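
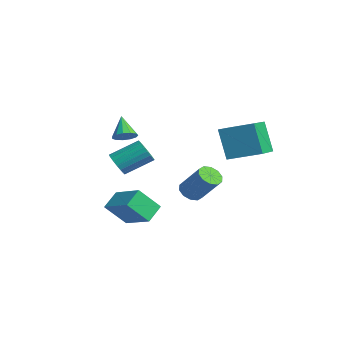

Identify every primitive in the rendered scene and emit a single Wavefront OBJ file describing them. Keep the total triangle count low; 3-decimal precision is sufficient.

v -1.558 -1.536 3.17
v -1.047 -1.842 3.61
v -2.522 -1.364 4.41
v -0.973 -1.432 3.611
v -1.083 -1.055 3.473
v -1.345 -0.83 3.238
v -1.674 -0.83 2.982
v -1.966 -1.053 2.786
v -2.129 -1.43 2.711
v -2.11 -1.84 2.783
v -1.916 -2.154 2.977
v -1.608 -2.272 3.233
v -1.284 -2.155 3.469
v 2.956 3.254 2.419
v 2.188 3.088 4.388
v 4.171 4.779 3.022
v 3.402 4.612 4.991
v 4.398 1.928 2.869
v 3.629 1.761 4.838
v 5.612 3.452 3.472
v 4.844 3.286 5.441
v 0.898 -1.772 -1.439
v 0.741 -2.974 -0.108
v 2.788 -1.198 -0.699
v 2.632 -2.4 0.632
v 1.468 -2.68 -2.192
v 1.312 -3.882 -0.861
v 3.359 -2.106 -1.452
v 3.202 -3.308 -0.121
v 3.354 -3.907 2.963
v 3.892 -4.293 3.393
v 4.245 -2.759 4.328
v 3.706 -2.373 3.897
v 4.073 -4.181 3.142
v 4.425 -2.648 4.077
v 4.129 -4.022 2.86
v 4.481 -2.489 3.795
v 4.051 -3.843 2.596
v 4.403 -2.31 3.531
v 3.852 -3.675 2.395
v 4.205 -2.142 3.33
v 3.568 -3.547 2.292
v 3.92 -2.014 3.227
v 3.246 -3.481 2.306
v 3.598 -1.948 3.24
v 2.943 -3.489 2.433
v 3.295 -1.956 3.367
v 2.711 -3.569 2.651
v 3.064 -2.036 3.586
v 2.59 -3.707 2.923
v 2.943 -2.174 3.858
v 2.602 -3.88 3.203
v 2.954 -2.347 4.137
v 2.743 -4.057 3.44
v 3.095 -2.524 4.375
v 2.99 -4.209 3.595
v 3.342 -2.675 4.53
v 3.3 -4.308 3.641
v 3.652 -2.774 4.576
v 3.619 -4.337 3.57
v 3.971 -2.804 4.504
v -0.092 1.815 -1.007
v 0.53 1.514 -1.391
v 1.794 2.145 0.164
v 1.172 2.445 0.547
v 0.474 1.978 -1.534
v 1.738 2.608 0.021
v 0.202 2.379 -1.475
v 1.466 3.01 0.079
v -0.182 2.565 -1.238
v 1.081 3.195 0.316
v -0.532 2.464 -0.913
v 0.732 3.094 0.642
v -0.714 2.115 -0.624
v 0.55 2.746 0.931
v -0.658 1.652 -0.481
v 0.606 2.282 1.074
v -0.386 1.25 -0.539
v 0.878 1.881 1.015
v -0.001 1.065 -0.776
v 1.262 1.695 0.778
v 0.348 1.166 -1.102
v 1.612 1.796 0.453
f 2 1 4
f 2 4 3
f 4 1 5
f 4 5 3
f 5 1 6
f 5 6 3
f 6 1 7
f 6 7 3
f 7 1 8
f 7 8 3
f 8 1 9
f 8 9 3
f 9 1 10
f 9 10 3
f 10 1 11
f 10 11 3
f 11 1 12
f 11 12 3
f 12 1 13
f 12 13 3
f 13 1 2
f 13 2 3
f 15 17 14
f 18 15 14
f 14 17 16
f 16 18 14
f 15 21 17
f 19 15 18
f 19 21 15
f 17 21 16
f 20 18 16
f 16 21 20
f 20 19 18
f 21 19 20
f 23 25 22
f 26 23 22
f 22 25 24
f 24 26 22
f 23 29 25
f 27 23 26
f 27 29 23
f 25 29 24
f 28 26 24
f 24 29 28
f 28 27 26
f 29 27 28
f 31 30 34
f 31 34 32
f 32 34 35
f 32 35 33
f 34 30 36
f 34 36 35
f 35 36 37
f 35 37 33
f 36 30 38
f 36 38 37
f 37 38 39
f 37 39 33
f 38 30 40
f 38 40 39
f 39 40 41
f 39 41 33
f 40 30 42
f 40 42 41
f 41 42 43
f 41 43 33
f 42 30 44
f 42 44 43
f 43 44 45
f 43 45 33
f 44 30 46
f 44 46 45
f 45 46 47
f 45 47 33
f 46 30 48
f 46 48 47
f 47 48 49
f 47 49 33
f 48 30 50
f 48 50 49
f 49 50 51
f 49 51 33
f 50 30 52
f 50 52 51
f 51 52 53
f 51 53 33
f 52 30 54
f 52 54 53
f 53 54 55
f 53 55 33
f 54 30 56
f 54 56 55
f 55 56 57
f 55 57 33
f 56 30 58
f 56 58 57
f 57 58 59
f 57 59 33
f 58 30 60
f 58 60 59
f 59 60 61
f 59 61 33
f 60 30 31
f 60 31 61
f 61 31 32
f 61 32 33
f 63 62 66
f 63 66 64
f 64 66 67
f 64 67 65
f 66 62 68
f 66 68 67
f 67 68 69
f 67 69 65
f 68 62 70
f 68 70 69
f 69 70 71
f 69 71 65
f 70 62 72
f 70 72 71
f 71 72 73
f 71 73 65
f 72 62 74
f 72 74 73
f 73 74 75
f 73 75 65
f 74 62 76
f 74 76 75
f 75 76 77
f 75 77 65
f 76 62 78
f 76 78 77
f 77 78 79
f 77 79 65
f 78 62 80
f 78 80 79
f 79 80 81
f 79 81 65
f 80 62 82
f 80 82 81
f 81 82 83
f 81 83 65
f 82 62 63
f 82 63 83
f 83 63 64
f 83 64 65



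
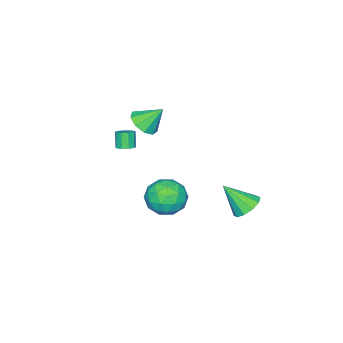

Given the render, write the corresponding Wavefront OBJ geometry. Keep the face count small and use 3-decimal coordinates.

v 0.046 -3.533 0.66
v 0.529 -3.77 0.775
v 0.157 -4.083 1.694
v -0.326 -3.847 1.58
v 0.528 -3.414 0.896
v 0.156 -3.727 1.815
v 0.302 -3.114 0.907
v -0.07 -3.427 1.826
v -0.044 -3.01 0.802
v -0.416 -3.323 1.722
v -0.348 -3.151 0.631
v -0.72 -3.464 1.551
v -0.468 -3.471 0.474
v -0.84 -3.784 1.393
v -0.347 -3.82 0.404
v -0.719 -4.133 1.323
v -0.042 -4.035 0.454
v -0.414 -4.349 1.373
v 0.303 -4.016 0.6
v -0.068 -4.329 1.52
v -0.94 3.738 -1.363
v -0.367 3.302 -1.936
v -0.44 2.522 0.063
v -0.077 3.72 -1.681
v -0.117 4.145 -1.305
v -0.471 4.414 -0.951
v -1.005 4.425 -0.755
v -1.513 4.174 -0.79
v -1.803 3.756 -1.045
v -1.764 3.331 -1.421
v -1.409 3.062 -1.775
v -0.876 3.051 -1.972
v -0.597 -2.778 2.623
v 0.019 -3.19 3.217
v -1.123 -1.902 3.777
v 0.29 -2.666 2.943
v 0.146 -2.195 2.52
v -0.346 -1.996 2.145
v -0.956 -2.163 1.994
v -1.398 -2.618 2.137
v -1.465 -3.147 2.508
v -1.126 -3.503 2.933
v -0.54 -3.52 3.213
v 1.911 0.728 -0.145
v 2.412 0.274 -1.173
v 0.148 -0.034 -0.667
v 0.649 -0.488 -1.695
v 0.958 -0.958 -0.601
v 2.047 -0.487 -0.278
v 0.513 0.727 -1.562
v 1.602 1.198 -1.239
v 1.548 0.274 -2.048
v 1.823 -0.768 -1.455
v 0.737 1.008 -0.385
v 1.012 -0.034 0.208
v 2.316 0.568 -0.613
v 0.244 -0.328 -1.227
v 0.425 -0.605 -0.584
v 0.72 -0.871 -1.188
v 2.102 0.121 -0.087
v 2.396 -0.146 -0.691
v 1.541 -0.871 -0.355
v 0.164 0.386 -1.149
v 0.458 0.119 -1.753
v 1.84 1.111 -0.652
v 2.135 0.845 -1.256
v 1.019 1.111 -1.485
v 2.103 0.301 -1.732
v 1.067 -0.147 -2.039
v 0.987 0.567 -1.961
v 1.627 0.844 -1.771
v 2.264 -0.311 -1.383
v 1.228 -0.76 -1.69
v 1.409 -1.036 -1.047
v 2.05 -0.759 -0.857
v 1.757 -0.312 -1.898
v 1.332 1 -0.15
v 0.296 0.551 -0.457
v 0.51 0.999 -0.983
v 1.151 1.276 -0.793
v 1.493 0.387 0.199
v 0.457 -0.061 -0.108
v 0.933 -0.604 -0.069
v 1.573 -0.327 0.121
v 0.803 0.552 0.058
f 2 1 5
f 2 5 3
f 3 5 6
f 3 6 4
f 5 1 7
f 5 7 6
f 6 7 8
f 6 8 4
f 7 1 9
f 7 9 8
f 8 9 10
f 8 10 4
f 9 1 11
f 9 11 10
f 10 11 12
f 10 12 4
f 11 1 13
f 11 13 12
f 12 13 14
f 12 14 4
f 13 1 15
f 13 15 14
f 14 15 16
f 14 16 4
f 15 1 17
f 15 17 16
f 16 17 18
f 16 18 4
f 17 1 19
f 17 19 18
f 18 19 20
f 18 20 4
f 19 1 2
f 19 2 20
f 20 2 3
f 20 3 4
f 22 21 24
f 22 24 23
f 24 21 25
f 24 25 23
f 25 21 26
f 25 26 23
f 26 21 27
f 26 27 23
f 27 21 28
f 27 28 23
f 28 21 29
f 28 29 23
f 29 21 30
f 29 30 23
f 30 21 31
f 30 31 23
f 31 21 32
f 31 32 23
f 32 21 22
f 32 22 23
f 34 33 36
f 34 36 35
f 36 33 37
f 36 37 35
f 37 33 38
f 37 38 35
f 38 33 39
f 38 39 35
f 39 33 40
f 39 40 35
f 40 33 41
f 40 41 35
f 41 33 42
f 41 42 35
f 42 33 43
f 42 43 35
f 43 33 34
f 43 34 35
f 44 81 60
f 81 55 84
f 60 84 49
f 81 84 60
f 44 60 56
f 60 49 61
f 56 61 45
f 60 61 56
f 44 56 65
f 56 45 66
f 65 66 51
f 56 66 65
f 44 65 77
f 65 51 80
f 77 80 54
f 65 80 77
f 44 77 81
f 77 54 85
f 81 85 55
f 77 85 81
f 45 61 72
f 61 49 75
f 72 75 53
f 61 75 72
f 49 84 62
f 84 55 83
f 62 83 48
f 84 83 62
f 55 85 82
f 85 54 78
f 82 78 46
f 85 78 82
f 54 80 79
f 80 51 67
f 79 67 50
f 80 67 79
f 51 66 71
f 66 45 68
f 71 68 52
f 66 68 71
f 47 73 59
f 73 53 74
f 59 74 48
f 73 74 59
f 47 59 57
f 59 48 58
f 57 58 46
f 59 58 57
f 47 57 64
f 57 46 63
f 64 63 50
f 57 63 64
f 47 64 69
f 64 50 70
f 69 70 52
f 64 70 69
f 47 69 73
f 69 52 76
f 73 76 53
f 69 76 73
f 48 74 62
f 74 53 75
f 62 75 49
f 74 75 62
f 46 58 82
f 58 48 83
f 82 83 55
f 58 83 82
f 50 63 79
f 63 46 78
f 79 78 54
f 63 78 79
f 52 70 71
f 70 50 67
f 71 67 51
f 70 67 71
f 53 76 72
f 76 52 68
f 72 68 45
f 76 68 72



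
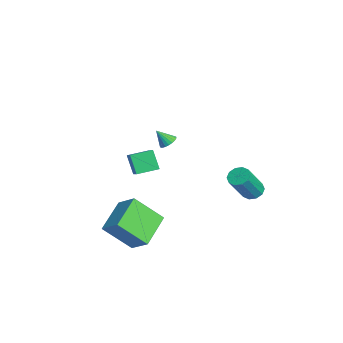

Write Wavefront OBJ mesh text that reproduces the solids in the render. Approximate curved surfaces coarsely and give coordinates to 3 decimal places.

v -3.865 -2.533 -1.816
v -2.404 -2.62 -0.951
v -3.919 -1.263 -1.598
v -2.458 -1.35 -0.733
v -3.182 -2.31 -2.947
v -1.721 -2.397 -2.082
v -3.236 -1.04 -2.729
v -1.775 -1.127 -1.864
v 2.284 -1.487 2.56
v 2.76 -1.367 2.759
v 2.096 -2.073 3.36
v 2.634 -1.209 2.845
v 2.446 -1.099 2.882
v 2.231 -1.056 2.863
v 2.025 -1.087 2.792
v 1.864 -1.188 2.68
v 1.775 -1.34 2.548
v 1.775 -1.518 2.417
v 1.862 -1.69 2.312
v 2.023 -1.827 2.249
v 2.228 -1.906 2.24
v 2.444 -1.912 2.286
v 2.632 -1.844 2.38
v 2.759 -1.715 2.504
v 2.805 -1.546 2.639
v 1.129 3.341 -2.382
v 1.575 3.024 -2.768
v 2.318 2.043 -1.104
v 1.871 2.359 -0.718
v 1.747 3.377 -2.637
v 2.49 2.396 -0.972
v 1.683 3.716 -2.408
v 2.426 2.735 -0.744
v 1.407 3.912 -2.17
v 2.15 2.931 -0.505
v 1.025 3.889 -2.012
v 1.767 2.908 -0.348
v 0.682 3.657 -1.996
v 1.425 2.676 -0.332
v 0.51 3.304 -2.128
v 1.253 2.323 -0.463
v 0.574 2.965 -2.356
v 1.317 1.984 -0.692
v 0.85 2.769 -2.595
v 1.593 1.788 -0.93
v 1.233 2.792 -2.752
v 1.975 1.811 -1.088
v 2.239 -5.005 -3.576
v 0.691 -3.828 -2.683
v 2.526 -3.483 -5.082
v 0.978 -2.306 -4.188
v 3.222 -4.354 -2.732
v 1.674 -3.177 -1.838
v 3.509 -2.832 -4.237
v 1.961 -1.655 -3.344
f 2 4 1
f 5 2 1
f 1 4 3
f 3 5 1
f 2 8 4
f 6 2 5
f 6 8 2
f 4 8 3
f 7 5 3
f 3 8 7
f 7 6 5
f 8 6 7
f 10 9 12
f 10 12 11
f 12 9 13
f 12 13 11
f 13 9 14
f 13 14 11
f 14 9 15
f 14 15 11
f 15 9 16
f 15 16 11
f 16 9 17
f 16 17 11
f 17 9 18
f 17 18 11
f 18 9 19
f 18 19 11
f 19 9 20
f 19 20 11
f 20 9 21
f 20 21 11
f 21 9 22
f 21 22 11
f 22 9 23
f 22 23 11
f 23 9 24
f 23 24 11
f 24 9 25
f 24 25 11
f 25 9 10
f 25 10 11
f 27 26 30
f 27 30 28
f 28 30 31
f 28 31 29
f 30 26 32
f 30 32 31
f 31 32 33
f 31 33 29
f 32 26 34
f 32 34 33
f 33 34 35
f 33 35 29
f 34 26 36
f 34 36 35
f 35 36 37
f 35 37 29
f 36 26 38
f 36 38 37
f 37 38 39
f 37 39 29
f 38 26 40
f 38 40 39
f 39 40 41
f 39 41 29
f 40 26 42
f 40 42 41
f 41 42 43
f 41 43 29
f 42 26 44
f 42 44 43
f 43 44 45
f 43 45 29
f 44 26 46
f 44 46 45
f 45 46 47
f 45 47 29
f 46 26 27
f 46 27 47
f 47 27 28
f 47 28 29
f 49 51 48
f 52 49 48
f 48 51 50
f 50 52 48
f 49 55 51
f 53 49 52
f 53 55 49
f 51 55 50
f 54 52 50
f 50 55 54
f 54 53 52
f 55 53 54



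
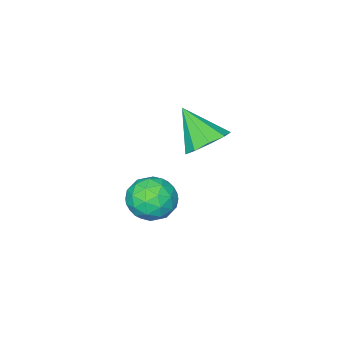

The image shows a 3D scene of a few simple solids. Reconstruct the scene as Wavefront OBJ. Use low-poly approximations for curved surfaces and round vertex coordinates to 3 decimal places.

v -0.196 3.488 1.752
v 0.789 3.819 1.961
v -0.044 2.112 3.208
v 0.312 4.19 2.362
v -0.403 4.233 2.477
v -1.021 3.927 2.253
v -1.253 3.416 1.794
v -0.991 2.939 1.316
v -0.357 2.719 1.041
v 0.352 2.859 1.099
v 0.805 3.293 1.462
v 1.207 2.24 -2.837
v 1.935 1.441 -2.368
v -0.255 1.039 -2.612
v 0.473 0.24 -2.143
v 0.226 1.229 -1.554
v 1.13 1.971 -1.693
v 0.55 0.509 -3.287
v 1.454 1.251 -3.426
v 1.529 0.371 -2.647
v 1.328 0.816 -1.575
v 0.352 1.664 -3.405
v 0.151 2.109 -2.333
v 1.7 1.946 -2.622
v -0.02 0.534 -2.358
v -0.165 1.116 -2.011
v 0.263 0.646 -1.736
v 1.226 2.257 -2.225
v 1.654 1.788 -1.95
v 0.649 1.664 -1.471
v 0.026 0.692 -3.03
v 0.454 0.223 -2.755
v 1.417 1.834 -3.244
v 1.845 1.364 -2.969
v 1.031 0.816 -3.509
v 1.889 0.847 -2.511
v 1.029 0.142 -2.378
v 1.075 0.299 -3.051
v 1.606 0.736 -3.133
v 1.771 1.109 -1.881
v 0.911 0.403 -1.749
v 0.766 0.985 -1.402
v 1.297 1.421 -1.484
v 1.532 0.48 -2.045
v 0.769 2.077 -3.231
v -0.091 1.371 -3.099
v 0.383 1.059 -3.496
v 0.914 1.495 -3.578
v 0.651 2.338 -2.602
v -0.209 1.633 -2.469
v 0.074 1.744 -1.847
v 0.605 2.181 -1.929
v 0.148 2 -2.935
f 2 1 4
f 2 4 3
f 4 1 5
f 4 5 3
f 5 1 6
f 5 6 3
f 6 1 7
f 6 7 3
f 7 1 8
f 7 8 3
f 8 1 9
f 8 9 3
f 9 1 10
f 9 10 3
f 10 1 11
f 10 11 3
f 11 1 2
f 11 2 3
f 12 49 28
f 49 23 52
f 28 52 17
f 49 52 28
f 12 28 24
f 28 17 29
f 24 29 13
f 28 29 24
f 12 24 33
f 24 13 34
f 33 34 19
f 24 34 33
f 12 33 45
f 33 19 48
f 45 48 22
f 33 48 45
f 12 45 49
f 45 22 53
f 49 53 23
f 45 53 49
f 13 29 40
f 29 17 43
f 40 43 21
f 29 43 40
f 17 52 30
f 52 23 51
f 30 51 16
f 52 51 30
f 23 53 50
f 53 22 46
f 50 46 14
f 53 46 50
f 22 48 47
f 48 19 35
f 47 35 18
f 48 35 47
f 19 34 39
f 34 13 36
f 39 36 20
f 34 36 39
f 15 41 27
f 41 21 42
f 27 42 16
f 41 42 27
f 15 27 25
f 27 16 26
f 25 26 14
f 27 26 25
f 15 25 32
f 25 14 31
f 32 31 18
f 25 31 32
f 15 32 37
f 32 18 38
f 37 38 20
f 32 38 37
f 15 37 41
f 37 20 44
f 41 44 21
f 37 44 41
f 16 42 30
f 42 21 43
f 30 43 17
f 42 43 30
f 14 26 50
f 26 16 51
f 50 51 23
f 26 51 50
f 18 31 47
f 31 14 46
f 47 46 22
f 31 46 47
f 20 38 39
f 38 18 35
f 39 35 19
f 38 35 39
f 21 44 40
f 44 20 36
f 40 36 13
f 44 36 40



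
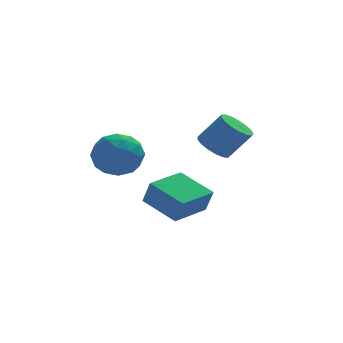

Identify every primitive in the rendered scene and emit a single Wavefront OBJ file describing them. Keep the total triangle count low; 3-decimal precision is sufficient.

v -1.525 3.625 1.589
v -0.635 3.166 2.303
v -2.845 2.414 2.457
v -1.955 1.955 3.171
v -2.337 3.113 3.333
v -1.521 3.861 2.796
v -1.959 1.719 1.964
v -1.143 2.467 1.427
v -0.902 1.988 2.534
v -1.137 2.849 3.381
v -2.343 2.731 1.379
v -2.578 3.592 2.226
v -0.964 3.502 1.87
v -2.516 2.078 2.89
v -2.741 2.759 2.985
v -2.217 2.489 3.405
v -1.485 3.911 2.16
v -0.962 3.641 2.579
v -1.963 3.61 3.185
v -2.518 1.939 2.181
v -1.995 1.669 2.6
v -1.263 3.091 1.355
v -0.739 2.821 1.775
v -1.517 1.97 1.575
v -0.598 2.539 2.425
v -1.374 1.828 2.936
v -1.376 1.689 2.226
v -0.897 2.129 1.911
v -0.736 3.046 2.923
v -1.511 2.334 3.433
v -1.736 3.015 3.528
v -1.257 3.455 3.213
v -0.893 2.353 3.059
v -1.969 3.246 1.327
v -2.744 2.534 1.837
v -2.223 2.125 1.547
v -1.744 2.565 1.232
v -2.106 3.752 1.824
v -2.882 3.041 2.335
v -2.583 3.451 2.849
v -2.104 3.891 2.534
v -2.587 3.227 1.701
v -0.83 1.832 -0.022
v -0.564 1.492 1.129
v 0.711 3.091 -0.008
v 0.977 2.751 1.144
v 0.323 0.429 -0.704
v 0.589 0.089 0.448
v 1.864 1.688 -0.689
v 2.13 1.348 0.462
v 2.549 3.518 2.259
v 3.089 4.152 1.945
v 4.09 3.956 3.267
v 3.551 3.322 3.581
v 2.811 4.366 2.187
v 3.812 4.169 3.509
v 2.473 4.385 2.446
v 3.474 4.189 3.768
v 2.153 4.206 2.662
v 3.154 4.009 3.984
v 1.923 3.869 2.785
v 2.924 3.672 4.107
v 1.837 3.452 2.788
v 2.838 3.255 4.111
v 1.914 3.05 2.67
v 2.916 2.853 3.992
v 2.137 2.755 2.458
v 3.138 2.559 3.78
v 2.454 2.635 2.2
v 3.455 2.439 3.522
v 2.793 2.718 1.956
v 3.794 2.521 3.278
v 3.076 2.984 1.781
v 4.077 2.787 3.103
v 3.239 3.372 1.715
v 4.24 3.176 3.037
v 3.243 3.794 1.774
v 4.244 3.597 3.096
f 1 38 17
f 38 12 41
f 17 41 6
f 38 41 17
f 1 17 13
f 17 6 18
f 13 18 2
f 17 18 13
f 1 13 22
f 13 2 23
f 22 23 8
f 13 23 22
f 1 22 34
f 22 8 37
f 34 37 11
f 22 37 34
f 1 34 38
f 34 11 42
f 38 42 12
f 34 42 38
f 2 18 29
f 18 6 32
f 29 32 10
f 18 32 29
f 6 41 19
f 41 12 40
f 19 40 5
f 41 40 19
f 12 42 39
f 42 11 35
f 39 35 3
f 42 35 39
f 11 37 36
f 37 8 24
f 36 24 7
f 37 24 36
f 8 23 28
f 23 2 25
f 28 25 9
f 23 25 28
f 4 30 16
f 30 10 31
f 16 31 5
f 30 31 16
f 4 16 14
f 16 5 15
f 14 15 3
f 16 15 14
f 4 14 21
f 14 3 20
f 21 20 7
f 14 20 21
f 4 21 26
f 21 7 27
f 26 27 9
f 21 27 26
f 4 26 30
f 26 9 33
f 30 33 10
f 26 33 30
f 5 31 19
f 31 10 32
f 19 32 6
f 31 32 19
f 3 15 39
f 15 5 40
f 39 40 12
f 15 40 39
f 7 20 36
f 20 3 35
f 36 35 11
f 20 35 36
f 9 27 28
f 27 7 24
f 28 24 8
f 27 24 28
f 10 33 29
f 33 9 25
f 29 25 2
f 33 25 29
f 44 46 43
f 47 44 43
f 43 46 45
f 45 47 43
f 44 50 46
f 48 44 47
f 48 50 44
f 46 50 45
f 49 47 45
f 45 50 49
f 49 48 47
f 50 48 49
f 52 51 55
f 52 55 53
f 53 55 56
f 53 56 54
f 55 51 57
f 55 57 56
f 56 57 58
f 56 58 54
f 57 51 59
f 57 59 58
f 58 59 60
f 58 60 54
f 59 51 61
f 59 61 60
f 60 61 62
f 60 62 54
f 61 51 63
f 61 63 62
f 62 63 64
f 62 64 54
f 63 51 65
f 63 65 64
f 64 65 66
f 64 66 54
f 65 51 67
f 65 67 66
f 66 67 68
f 66 68 54
f 67 51 69
f 67 69 68
f 68 69 70
f 68 70 54
f 69 51 71
f 69 71 70
f 70 71 72
f 70 72 54
f 71 51 73
f 71 73 72
f 72 73 74
f 72 74 54
f 73 51 75
f 73 75 74
f 74 75 76
f 74 76 54
f 75 51 77
f 75 77 76
f 76 77 78
f 76 78 54
f 77 51 52
f 77 52 78
f 78 52 53
f 78 53 54



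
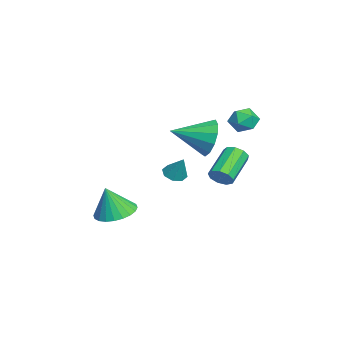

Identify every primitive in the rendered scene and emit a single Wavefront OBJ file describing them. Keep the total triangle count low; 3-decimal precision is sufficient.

v 1.295 2.553 -1.092
v 1.678 2.86 -0.747
v 0.349 3.553 0.116
v -0.035 3.247 -0.228
v 1.579 3.082 -1.078
v 0.25 3.775 -0.214
v 1.347 3.056 -1.415
v 0.017 3.749 -0.552
v 1.09 2.795 -1.601
v -0.239 3.489 -0.738
v 0.929 2.422 -1.549
v -0.4 3.115 -0.685
v 0.939 2.109 -1.283
v -0.39 2.802 -0.419
v 1.116 2.005 -0.927
v -0.214 2.698 -0.064
v 1.376 2.157 -0.649
v 0.047 2.85 0.215
v 1.598 2.495 -0.577
v 0.269 3.188 0.286
v -2.733 3.886 0.965
v -2.24 3.971 0.383
v -1.86 3.289 1.617
v -1.367 3.374 1.035
v -1.59 3.986 1.442
v -2.13 4.355 1.039
v -1.97 2.905 0.961
v -2.51 3.274 0.558
v -1.769 3.365 0.38
v -1.534 4.033 0.678
v -2.566 3.227 1.322
v -2.331 3.895 1.62
v -1.969 -2.071 -4.661
v -1.216 -1.379 -4.541
v -1.811 -2.509 -3.119
v -1.539 -1.16 -4.446
v -1.928 -1.08 -4.383
v -2.323 -1.151 -4.363
v -2.664 -1.362 -4.388
v -2.9 -1.68 -4.454
v -2.993 -2.059 -4.552
v -2.931 -2.439 -4.666
v -2.723 -2.763 -4.78
v -2.399 -2.982 -4.875
v -2.01 -3.062 -4.938
v -1.615 -2.992 -4.958
v -1.274 -2.781 -4.934
v -1.039 -2.462 -4.867
v -0.945 -2.083 -4.769
v -1.007 -1.703 -4.655
v -4.16 0.588 -3.209
v -3.777 0.101 -3.212
v -3.64 0.992 -2.111
v -3.595 0.477 -3.437
v -3.744 0.918 -3.528
v -4.138 1.166 -3.432
v -4.544 1.075 -3.205
v -4.726 0.699 -2.981
v -4.577 0.258 -2.889
v -4.183 0.01 -2.985
v -2.36 2.127 -0.221
v -1.815 1.93 -1.145
v -2.04 0.373 0.341
v -1.401 2.135 -0.741
v -1.291 2.338 -0.171
v -1.52 2.474 0.382
v -2.016 2.499 0.744
v -2.621 2.407 0.799
v -3.143 2.226 0.53
v -3.416 2.014 0.023
v -3.354 1.837 -0.562
v -2.976 1.753 -1.039
v -2.402 1.787 -1.256
f 2 1 5
f 2 5 3
f 3 5 6
f 3 6 4
f 5 1 7
f 5 7 6
f 6 7 8
f 6 8 4
f 7 1 9
f 7 9 8
f 8 9 10
f 8 10 4
f 9 1 11
f 9 11 10
f 10 11 12
f 10 12 4
f 11 1 13
f 11 13 12
f 12 13 14
f 12 14 4
f 13 1 15
f 13 15 14
f 14 15 16
f 14 16 4
f 15 1 17
f 15 17 16
f 16 17 18
f 16 18 4
f 17 1 19
f 17 19 18
f 18 19 20
f 18 20 4
f 19 1 2
f 19 2 20
f 20 2 3
f 20 3 4
f 21 32 26
f 21 26 22
f 21 22 28
f 21 28 31
f 21 31 32
f 22 26 30
f 26 32 25
f 32 31 23
f 31 28 27
f 28 22 29
f 24 30 25
f 24 25 23
f 24 23 27
f 24 27 29
f 24 29 30
f 25 30 26
f 23 25 32
f 27 23 31
f 29 27 28
f 30 29 22
f 34 33 36
f 34 36 35
f 36 33 37
f 36 37 35
f 37 33 38
f 37 38 35
f 38 33 39
f 38 39 35
f 39 33 40
f 39 40 35
f 40 33 41
f 40 41 35
f 41 33 42
f 41 42 35
f 42 33 43
f 42 43 35
f 43 33 44
f 43 44 35
f 44 33 45
f 44 45 35
f 45 33 46
f 45 46 35
f 46 33 47
f 46 47 35
f 47 33 48
f 47 48 35
f 48 33 49
f 48 49 35
f 49 33 50
f 49 50 35
f 50 33 34
f 50 34 35
f 52 51 54
f 52 54 53
f 54 51 55
f 54 55 53
f 55 51 56
f 55 56 53
f 56 51 57
f 56 57 53
f 57 51 58
f 57 58 53
f 58 51 59
f 58 59 53
f 59 51 60
f 59 60 53
f 60 51 52
f 60 52 53
f 62 61 64
f 62 64 63
f 64 61 65
f 64 65 63
f 65 61 66
f 65 66 63
f 66 61 67
f 66 67 63
f 67 61 68
f 67 68 63
f 68 61 69
f 68 69 63
f 69 61 70
f 69 70 63
f 70 61 71
f 70 71 63
f 71 61 72
f 71 72 63
f 72 61 73
f 72 73 63
f 73 61 62
f 73 62 63



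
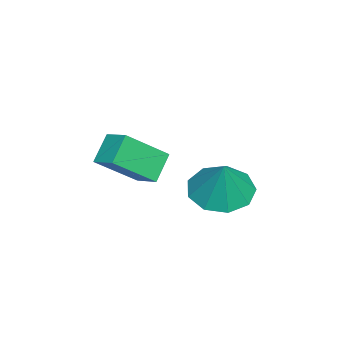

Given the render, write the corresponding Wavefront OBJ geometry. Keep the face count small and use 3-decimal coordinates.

v 1.497 3.384 -3.693
v 2.318 3.775 -4.155
v 2.143 3.596 -2.367
v 1.86 4.282 -4.013
v 1.232 4.368 -3.721
v 0.728 3.994 -3.416
v 0.584 3.334 -3.241
v 0.868 2.698 -3.277
v 1.446 2.382 -3.508
v 2.048 2.535 -3.825
v 2.392 3.086 -4.081
v 0.371 0.573 -4.361
v 1.214 -0.53 -3.246
v -0.405 0.771 -3.579
v 0.438 -0.332 -2.464
v 0.882 1.292 -4.036
v 1.725 0.189 -2.921
v 0.106 1.49 -3.254
v 0.949 0.387 -2.139
f 2 1 4
f 2 4 3
f 4 1 5
f 4 5 3
f 5 1 6
f 5 6 3
f 6 1 7
f 6 7 3
f 7 1 8
f 7 8 3
f 8 1 9
f 8 9 3
f 9 1 10
f 9 10 3
f 10 1 11
f 10 11 3
f 11 1 2
f 11 2 3
f 13 15 12
f 16 13 12
f 12 15 14
f 14 16 12
f 13 19 15
f 17 13 16
f 17 19 13
f 15 19 14
f 18 16 14
f 14 19 18
f 18 17 16
f 19 17 18



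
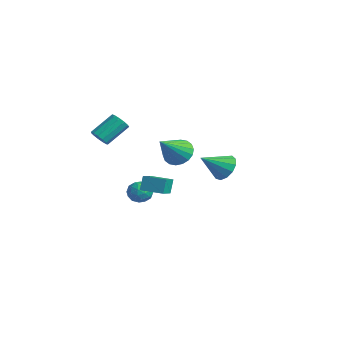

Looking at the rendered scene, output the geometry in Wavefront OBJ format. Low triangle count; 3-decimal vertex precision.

v -3.855 -1.36 2.195
v -3.272 -1.494 2.357
v -3.242 -0.175 3.347
v -3.825 -0.04 3.185
v -3.251 -1.286 2.078
v -3.221 0.034 3.068
v -3.422 -1.1 1.836
v -3.391 0.219 2.826
v -3.73 -0.997 1.708
v -3.7 0.322 2.698
v -4.078 -1.009 1.735
v -4.048 0.31 2.725
v -4.355 -1.133 1.908
v -4.325 0.187 2.898
v -4.474 -1.328 2.172
v -4.444 -0.009 3.162
v -4.396 -1.534 2.443
v -4.366 -0.214 3.433
v -4.146 -1.684 2.636
v -4.116 -0.365 3.626
v -3.804 -1.731 2.689
v -3.774 -0.412 3.679
v -3.478 -1.661 2.585
v -3.448 -0.341 3.575
v 3.098 1.836 1.92
v 3.805 1.455 1.612
v 2.802 0.524 2.86
v 3.944 1.704 2.003
v 3.814 1.995 2.369
v 3.457 2.235 2.591
v 2.986 2.349 2.601
v 2.551 2.299 2.395
v 2.289 2.102 2.038
v 2.284 1.821 1.643
v 2.537 1.544 1.337
v 2.969 1.36 1.216
v 3.441 1.327 1.318
v -2.688 0.57 -1.65
v -1.958 0.735 -1.759
v -2.382 -0.575 -1.341
v -1.652 -0.41 -1.45
v -2.027 -0.103 -0.868
v -2.216 0.605 -1.06
v -2.124 -0.445 -2.04
v -2.313 0.263 -2.232
v -1.609 0.108 -2
v -1.549 0.32 -1.276
v -2.791 -0.16 -1.824
v -2.731 0.052 -1.1
v -2.35 0.753 -1.732
v -1.99 -0.593 -1.368
v -2.211 -0.413 -1.027
v -1.782 -0.315 -1.09
v -2.502 0.676 -1.321
v -2.072 0.774 -1.385
v -2.113 0.281 -0.861
v -2.268 -0.614 -1.715
v -1.838 -0.516 -1.779
v -2.558 0.475 -2.01
v -2.129 0.573 -2.073
v -2.227 -0.121 -2.239
v -1.715 0.482 -1.937
v -1.536 -0.191 -1.756
v -1.813 -0.212 -2.103
v -1.924 0.204 -2.215
v -1.68 0.606 -1.512
v -1.5 -0.067 -1.33
v -1.721 0.114 -0.988
v -1.832 0.53 -1.1
v -1.475 0.238 -1.653
v -2.84 0.227 -1.77
v -2.66 -0.446 -1.588
v -2.508 -0.37 -2
v -2.619 0.046 -2.112
v -2.804 0.351 -1.344
v -2.625 -0.322 -1.163
v -2.416 -0.044 -0.885
v -2.527 0.372 -0.997
v -2.865 -0.078 -1.447
v 0.945 -1.918 0.471
v 0.748 -1.599 1.3
v 0.354 -1.074 0.006
v 0.156 -0.756 0.835
v 1.984 -1.204 0.445
v 1.786 -0.886 1.274
v 1.392 -0.361 -0.02
v 1.195 -0.042 0.809
v -3.913 3.719 -0.229
v -3.15 3.49 -0.746
v -3.407 2.161 1.209
v -3 3.784 -0.481
v -3.03 4.064 -0.166
v -3.236 4.276 0.136
v -3.576 4.378 0.366
v -3.983 4.349 0.478
v -4.376 4.196 0.45
v -4.677 3.948 0.287
v -4.827 3.654 0.023
v -4.796 3.374 -0.292
v -4.59 3.161 -0.594
v -4.25 3.06 -0.824
v -3.844 3.088 -0.936
v -3.451 3.242 -0.908
f 2 1 5
f 2 5 3
f 3 5 6
f 3 6 4
f 5 1 7
f 5 7 6
f 6 7 8
f 6 8 4
f 7 1 9
f 7 9 8
f 8 9 10
f 8 10 4
f 9 1 11
f 9 11 10
f 10 11 12
f 10 12 4
f 11 1 13
f 11 13 12
f 12 13 14
f 12 14 4
f 13 1 15
f 13 15 14
f 14 15 16
f 14 16 4
f 15 1 17
f 15 17 16
f 16 17 18
f 16 18 4
f 17 1 19
f 17 19 18
f 18 19 20
f 18 20 4
f 19 1 21
f 19 21 20
f 20 21 22
f 20 22 4
f 21 1 23
f 21 23 22
f 22 23 24
f 22 24 4
f 23 1 2
f 23 2 24
f 24 2 3
f 24 3 4
f 26 25 28
f 26 28 27
f 28 25 29
f 28 29 27
f 29 25 30
f 29 30 27
f 30 25 31
f 30 31 27
f 31 25 32
f 31 32 27
f 32 25 33
f 32 33 27
f 33 25 34
f 33 34 27
f 34 25 35
f 34 35 27
f 35 25 36
f 35 36 27
f 36 25 37
f 36 37 27
f 37 25 26
f 37 26 27
f 38 75 54
f 75 49 78
f 54 78 43
f 75 78 54
f 38 54 50
f 54 43 55
f 50 55 39
f 54 55 50
f 38 50 59
f 50 39 60
f 59 60 45
f 50 60 59
f 38 59 71
f 59 45 74
f 71 74 48
f 59 74 71
f 38 71 75
f 71 48 79
f 75 79 49
f 71 79 75
f 39 55 66
f 55 43 69
f 66 69 47
f 55 69 66
f 43 78 56
f 78 49 77
f 56 77 42
f 78 77 56
f 49 79 76
f 79 48 72
f 76 72 40
f 79 72 76
f 48 74 73
f 74 45 61
f 73 61 44
f 74 61 73
f 45 60 65
f 60 39 62
f 65 62 46
f 60 62 65
f 41 67 53
f 67 47 68
f 53 68 42
f 67 68 53
f 41 53 51
f 53 42 52
f 51 52 40
f 53 52 51
f 41 51 58
f 51 40 57
f 58 57 44
f 51 57 58
f 41 58 63
f 58 44 64
f 63 64 46
f 58 64 63
f 41 63 67
f 63 46 70
f 67 70 47
f 63 70 67
f 42 68 56
f 68 47 69
f 56 69 43
f 68 69 56
f 40 52 76
f 52 42 77
f 76 77 49
f 52 77 76
f 44 57 73
f 57 40 72
f 73 72 48
f 57 72 73
f 46 64 65
f 64 44 61
f 65 61 45
f 64 61 65
f 47 70 66
f 70 46 62
f 66 62 39
f 70 62 66
f 81 83 80
f 84 81 80
f 80 83 82
f 82 84 80
f 81 87 83
f 85 81 84
f 85 87 81
f 83 87 82
f 86 84 82
f 82 87 86
f 86 85 84
f 87 85 86
f 89 88 91
f 89 91 90
f 91 88 92
f 91 92 90
f 92 88 93
f 92 93 90
f 93 88 94
f 93 94 90
f 94 88 95
f 94 95 90
f 95 88 96
f 95 96 90
f 96 88 97
f 96 97 90
f 97 88 98
f 97 98 90
f 98 88 99
f 98 99 90
f 99 88 100
f 99 100 90
f 100 88 101
f 100 101 90
f 101 88 102
f 101 102 90
f 102 88 103
f 102 103 90
f 103 88 89
f 103 89 90



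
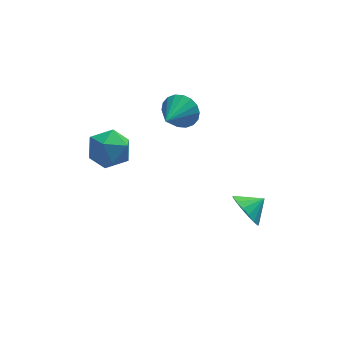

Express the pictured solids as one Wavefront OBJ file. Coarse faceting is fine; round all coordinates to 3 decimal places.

v 3.103 -1.062 -1.857
v 3.654 -1.228 -2.759
v 4.117 -0.818 -1.283
v 3.542 -0.729 -2.774
v 3.329 -0.306 -2.579
v 3.065 -0.056 -2.218
v 2.809 -0.037 -1.775
v 2.621 -0.253 -1.35
v 2.543 -0.654 -1.042
v 2.594 -1.149 -0.92
v 2.761 -1.624 -1.013
v 3.007 -1.97 -1.299
v 3.275 -2.109 -1.713
v 3.503 -2.007 -2.16
v 3.64 -1.69 -2.538
v 0.609 3.009 2.884
v 1.163 3.028 3.764
v -0.409 1.631 3.556
v 0.82 3.325 3.853
v 0.434 3.559 3.749
v 0.083 3.685 3.475
v -0.164 3.676 3.083
v -0.257 3.536 2.653
v -0.18 3.291 2.268
v 0.054 2.99 2.005
v 0.398 2.693 1.916
v 0.784 2.459 2.019
v 1.134 2.333 2.294
v 1.381 2.342 2.685
v 1.475 2.482 3.116
v 1.397 2.727 3.501
v -3.086 3.729 0.929
v -2.033 3.036 0.96
v -4.207 2.024 0.88
v -3.154 1.331 0.911
v -3.501 1.996 1.925
v -2.808 3.051 1.955
v -3.432 2.009 -0.115
v -2.739 3.064 -0.085
v -2.246 1.973 0.315
v -2.289 1.965 1.576
v -3.951 3.095 0.264
v -3.994 3.087 1.525
f 2 1 4
f 2 4 3
f 4 1 5
f 4 5 3
f 5 1 6
f 5 6 3
f 6 1 7
f 6 7 3
f 7 1 8
f 7 8 3
f 8 1 9
f 8 9 3
f 9 1 10
f 9 10 3
f 10 1 11
f 10 11 3
f 11 1 12
f 11 12 3
f 12 1 13
f 12 13 3
f 13 1 14
f 13 14 3
f 14 1 15
f 14 15 3
f 15 1 2
f 15 2 3
f 17 16 19
f 17 19 18
f 19 16 20
f 19 20 18
f 20 16 21
f 20 21 18
f 21 16 22
f 21 22 18
f 22 16 23
f 22 23 18
f 23 16 24
f 23 24 18
f 24 16 25
f 24 25 18
f 25 16 26
f 25 26 18
f 26 16 27
f 26 27 18
f 27 16 28
f 27 28 18
f 28 16 29
f 28 29 18
f 29 16 30
f 29 30 18
f 30 16 31
f 30 31 18
f 31 16 17
f 31 17 18
f 32 43 37
f 32 37 33
f 32 33 39
f 32 39 42
f 32 42 43
f 33 37 41
f 37 43 36
f 43 42 34
f 42 39 38
f 39 33 40
f 35 41 36
f 35 36 34
f 35 34 38
f 35 38 40
f 35 40 41
f 36 41 37
f 34 36 43
f 38 34 42
f 40 38 39
f 41 40 33



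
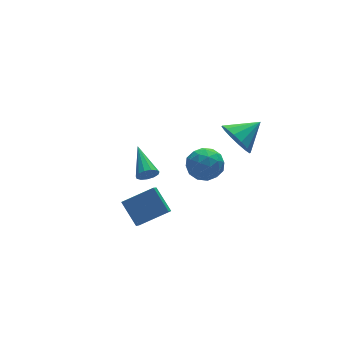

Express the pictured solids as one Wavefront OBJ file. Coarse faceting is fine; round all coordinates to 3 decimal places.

v -2.966 -2.743 -0.06
v -1.481 -2.99 0.616
v -3.204 -1.649 0.861
v -1.719 -1.896 1.538
v -2.461 -1.944 -0.878
v -0.976 -2.191 -0.201
v -2.699 -0.85 0.044
v -1.214 -1.097 0.72
v -0.188 2.194 -1.33
v 0.195 2.321 -1.76
v 0.068 3.926 -0.59
v -0.104 2.413 -1.871
v -0.43 2.435 -1.811
v -0.679 2.381 -1.597
v -0.773 2.268 -1.299
v -0.68 2.131 -1.011
v -0.431 2.014 -0.823
v -0.105 1.955 -0.797
v 0.194 1.971 -0.94
v 0.373 2.059 -1.206
v 0.373 2.189 -1.512
v 2.611 -1.539 3.178
v 3.055 -2.08 2.436
v 3.949 -1.381 3.862
v 3.079 -1.579 2.273
v 2.978 -1.067 2.352
v 2.778 -0.681 2.653
v 2.534 -0.526 3.094
v 2.311 -0.642 3.558
v 2.168 -0.998 3.921
v 2.144 -1.5 4.084
v 2.245 -2.012 4.005
v 2.444 -2.397 3.704
v 2.689 -2.553 3.262
v 2.912 -2.437 2.798
v 3.144 4.152 -3.508
v 4.103 4.238 -3.112
v 2.917 2.722 -2.648
v 3.876 2.808 -2.252
v 3.132 3.477 -1.965
v 3.272 4.361 -2.497
v 3.748 2.599 -3.263
v 3.888 3.483 -3.795
v 4.476 3.279 -2.96
v 4.095 3.821 -2.158
v 2.925 3.139 -3.602
v 2.544 3.681 -2.8
v 3.643 4.321 -3.385
v 3.377 2.639 -2.375
v 2.939 3.032 -2.206
v 3.503 3.083 -1.973
v 3.155 4.393 -3.024
v 3.718 4.444 -2.791
v 3.148 3.996 -2.117
v 3.302 2.516 -2.969
v 3.865 2.567 -2.736
v 3.517 3.877 -3.787
v 4.081 3.928 -3.554
v 3.872 2.964 -3.643
v 4.426 3.807 -3.063
v 4.293 2.967 -2.558
v 4.218 2.844 -3.153
v 4.3 3.363 -3.465
v 4.202 4.126 -2.592
v 4.069 3.286 -2.086
v 3.631 3.679 -1.918
v 3.714 4.199 -2.23
v 4.422 3.562 -2.503
v 2.951 3.674 -3.674
v 2.818 2.834 -3.168
v 3.306 2.761 -3.53
v 3.389 3.281 -3.842
v 2.727 3.993 -3.202
v 2.594 3.153 -2.697
v 2.72 3.597 -2.295
v 2.802 4.116 -2.607
v 2.598 3.398 -3.257
f 2 4 1
f 5 2 1
f 1 4 3
f 3 5 1
f 2 8 4
f 6 2 5
f 6 8 2
f 4 8 3
f 7 5 3
f 3 8 7
f 7 6 5
f 8 6 7
f 10 9 12
f 10 12 11
f 12 9 13
f 12 13 11
f 13 9 14
f 13 14 11
f 14 9 15
f 14 15 11
f 15 9 16
f 15 16 11
f 16 9 17
f 16 17 11
f 17 9 18
f 17 18 11
f 18 9 19
f 18 19 11
f 19 9 20
f 19 20 11
f 20 9 21
f 20 21 11
f 21 9 10
f 21 10 11
f 23 22 25
f 23 25 24
f 25 22 26
f 25 26 24
f 26 22 27
f 26 27 24
f 27 22 28
f 27 28 24
f 28 22 29
f 28 29 24
f 29 22 30
f 29 30 24
f 30 22 31
f 30 31 24
f 31 22 32
f 31 32 24
f 32 22 33
f 32 33 24
f 33 22 34
f 33 34 24
f 34 22 35
f 34 35 24
f 35 22 23
f 35 23 24
f 36 73 52
f 73 47 76
f 52 76 41
f 73 76 52
f 36 52 48
f 52 41 53
f 48 53 37
f 52 53 48
f 36 48 57
f 48 37 58
f 57 58 43
f 48 58 57
f 36 57 69
f 57 43 72
f 69 72 46
f 57 72 69
f 36 69 73
f 69 46 77
f 73 77 47
f 69 77 73
f 37 53 64
f 53 41 67
f 64 67 45
f 53 67 64
f 41 76 54
f 76 47 75
f 54 75 40
f 76 75 54
f 47 77 74
f 77 46 70
f 74 70 38
f 77 70 74
f 46 72 71
f 72 43 59
f 71 59 42
f 72 59 71
f 43 58 63
f 58 37 60
f 63 60 44
f 58 60 63
f 39 65 51
f 65 45 66
f 51 66 40
f 65 66 51
f 39 51 49
f 51 40 50
f 49 50 38
f 51 50 49
f 39 49 56
f 49 38 55
f 56 55 42
f 49 55 56
f 39 56 61
f 56 42 62
f 61 62 44
f 56 62 61
f 39 61 65
f 61 44 68
f 65 68 45
f 61 68 65
f 40 66 54
f 66 45 67
f 54 67 41
f 66 67 54
f 38 50 74
f 50 40 75
f 74 75 47
f 50 75 74
f 42 55 71
f 55 38 70
f 71 70 46
f 55 70 71
f 44 62 63
f 62 42 59
f 63 59 43
f 62 59 63
f 45 68 64
f 68 44 60
f 64 60 37
f 68 60 64



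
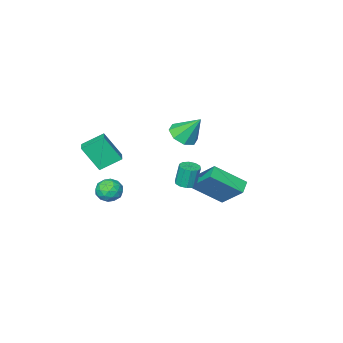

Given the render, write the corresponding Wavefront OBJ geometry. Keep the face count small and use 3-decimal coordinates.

v 2.598 -5.016 -0.107
v 1.521 -4.433 0.63
v 1.973 -4.252 -1.624
v 0.895 -3.669 -0.887
v 3.085 -4.311 0.047
v 2.007 -3.728 0.784
v 2.459 -3.547 -1.47
v 1.382 -2.964 -0.733
v -1.536 -0.493 -1.95
v -1.756 0.973 -0.535
v -2.954 0.504 -3.205
v -3.174 1.971 -1.789
v -0.906 -0.051 -2.311
v -1.126 1.416 -0.895
v -2.324 0.947 -3.565
v -2.544 2.413 -2.15
v 2.342 -1.586 -1.798
v 3.046 -1.402 -1.469
v 2.934 -2.398 -2.611
v 3.638 -2.214 -2.282
v 3.1 -2.631 -1.865
v 2.734 -2.13 -1.362
v 3.246 -1.67 -2.718
v 2.88 -1.169 -2.215
v 3.605 -1.454 -2.037
v 3.515 -2.048 -1.511
v 2.465 -1.752 -2.569
v 2.375 -2.346 -2.043
v 2.642 -1.423 -1.562
v 3.338 -2.377 -2.518
v 3.022 -2.623 -2.273
v 3.436 -2.514 -2.08
v 2.458 -1.851 -1.499
v 2.873 -1.742 -1.306
v 2.904 -2.465 -1.539
v 3.107 -2.058 -2.774
v 3.522 -1.949 -2.581
v 2.544 -1.286 -2
v 2.958 -1.177 -1.807
v 3.076 -1.335 -2.541
v 3.385 -1.345 -1.703
v 3.733 -1.822 -2.181
v 3.502 -1.503 -2.437
v 3.287 -1.208 -2.141
v 3.332 -1.694 -1.393
v 3.68 -2.171 -1.871
v 3.363 -2.417 -1.626
v 3.148 -2.122 -1.33
v 3.66 -1.725 -1.727
v 2.3 -1.629 -2.209
v 2.648 -2.106 -2.687
v 2.832 -1.678 -2.75
v 2.617 -1.383 -2.454
v 2.247 -1.978 -1.899
v 2.595 -2.455 -2.377
v 2.693 -2.592 -1.939
v 2.478 -2.297 -1.643
v 2.32 -2.075 -2.353
v -3.688 -4.273 -1.143
v -2.93 -4.597 -0.671
v -4.192 -3.347 0.303
v -2.794 -3.976 -1.022
v -3.182 -3.528 -1.444
v -3.866 -3.517 -1.69
v -4.446 -3.949 -1.615
v -4.582 -4.571 -1.264
v -4.194 -5.019 -0.842
v -3.51 -5.03 -0.596
v 1.802 3.151 0.515
v 2.317 3.364 0.571
v 2.133 3.482 1.802
v 1.618 3.269 1.745
v 2.098 3.626 0.513
v 1.915 3.744 1.744
v 1.767 3.707 0.456
v 1.583 3.825 1.687
v 1.449 3.575 0.421
v 1.265 3.693 1.652
v 1.265 3.282 0.422
v 1.082 3.4 1.653
v 1.287 2.938 0.458
v 1.103 3.056 1.689
v 1.505 2.676 0.516
v 1.322 2.794 1.747
v 1.837 2.595 0.573
v 1.653 2.713 1.804
v 2.155 2.727 0.608
v 1.971 2.845 1.839
v 2.338 3.02 0.607
v 2.155 3.138 1.838
f 2 4 1
f 5 2 1
f 1 4 3
f 3 5 1
f 2 8 4
f 6 2 5
f 6 8 2
f 4 8 3
f 7 5 3
f 3 8 7
f 7 6 5
f 8 6 7
f 10 12 9
f 13 10 9
f 9 12 11
f 11 13 9
f 10 16 12
f 14 10 13
f 14 16 10
f 12 16 11
f 15 13 11
f 11 16 15
f 15 14 13
f 16 14 15
f 17 54 33
f 54 28 57
f 33 57 22
f 54 57 33
f 17 33 29
f 33 22 34
f 29 34 18
f 33 34 29
f 17 29 38
f 29 18 39
f 38 39 24
f 29 39 38
f 17 38 50
f 38 24 53
f 50 53 27
f 38 53 50
f 17 50 54
f 50 27 58
f 54 58 28
f 50 58 54
f 18 34 45
f 34 22 48
f 45 48 26
f 34 48 45
f 22 57 35
f 57 28 56
f 35 56 21
f 57 56 35
f 28 58 55
f 58 27 51
f 55 51 19
f 58 51 55
f 27 53 52
f 53 24 40
f 52 40 23
f 53 40 52
f 24 39 44
f 39 18 41
f 44 41 25
f 39 41 44
f 20 46 32
f 46 26 47
f 32 47 21
f 46 47 32
f 20 32 30
f 32 21 31
f 30 31 19
f 32 31 30
f 20 30 37
f 30 19 36
f 37 36 23
f 30 36 37
f 20 37 42
f 37 23 43
f 42 43 25
f 37 43 42
f 20 42 46
f 42 25 49
f 46 49 26
f 42 49 46
f 21 47 35
f 47 26 48
f 35 48 22
f 47 48 35
f 19 31 55
f 31 21 56
f 55 56 28
f 31 56 55
f 23 36 52
f 36 19 51
f 52 51 27
f 36 51 52
f 25 43 44
f 43 23 40
f 44 40 24
f 43 40 44
f 26 49 45
f 49 25 41
f 45 41 18
f 49 41 45
f 60 59 62
f 60 62 61
f 62 59 63
f 62 63 61
f 63 59 64
f 63 64 61
f 64 59 65
f 64 65 61
f 65 59 66
f 65 66 61
f 66 59 67
f 66 67 61
f 67 59 68
f 67 68 61
f 68 59 60
f 68 60 61
f 70 69 73
f 70 73 71
f 71 73 74
f 71 74 72
f 73 69 75
f 73 75 74
f 74 75 76
f 74 76 72
f 75 69 77
f 75 77 76
f 76 77 78
f 76 78 72
f 77 69 79
f 77 79 78
f 78 79 80
f 78 80 72
f 79 69 81
f 79 81 80
f 80 81 82
f 80 82 72
f 81 69 83
f 81 83 82
f 82 83 84
f 82 84 72
f 83 69 85
f 83 85 84
f 84 85 86
f 84 86 72
f 85 69 87
f 85 87 86
f 86 87 88
f 86 88 72
f 87 69 89
f 87 89 88
f 88 89 90
f 88 90 72
f 89 69 70
f 89 70 90
f 90 70 71
f 90 71 72



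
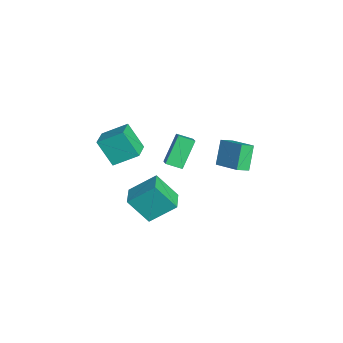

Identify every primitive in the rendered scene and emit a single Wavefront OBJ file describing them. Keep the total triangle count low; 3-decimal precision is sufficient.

v -2.497 3.497 -0.511
v -2.224 2.751 -0.11
v -1.037 4.376 0.128
v -0.764 3.63 0.529
v -1.636 3.07 -1.889
v -1.363 2.324 -1.488
v -0.176 3.949 -1.25
v 0.097 3.203 -0.849
v -0.766 -0.726 -0.257
v -1.678 0.142 1.245
v -0.501 0.161 -0.609
v -1.414 1.029 0.893
v 0.154 -0.769 0.327
v -0.759 0.099 1.829
v 0.418 0.118 -0.025
v -0.494 0.986 1.477
v 0.281 -3.382 1.452
v -0.415 -4.127 2.911
v 0.535 -2 2.278
v -0.162 -2.745 3.737
v 1.542 -3.835 1.823
v 0.845 -4.58 3.282
v 1.795 -2.453 2.649
v 1.099 -3.198 4.108
v -1.965 -2.507 -3.529
v -1.774 -0.958 -2.311
v -1.512 -1.357 -5.063
v -1.321 0.192 -3.845
v -0.599 -2.812 -3.355
v -0.408 -1.263 -2.137
v -0.146 -1.662 -4.889
v 0.045 -0.113 -3.671
f 2 4 1
f 5 2 1
f 1 4 3
f 3 5 1
f 2 8 4
f 6 2 5
f 6 8 2
f 4 8 3
f 7 5 3
f 3 8 7
f 7 6 5
f 8 6 7
f 10 12 9
f 13 10 9
f 9 12 11
f 11 13 9
f 10 16 12
f 14 10 13
f 14 16 10
f 12 16 11
f 15 13 11
f 11 16 15
f 15 14 13
f 16 14 15
f 18 20 17
f 21 18 17
f 17 20 19
f 19 21 17
f 18 24 20
f 22 18 21
f 22 24 18
f 20 24 19
f 23 21 19
f 19 24 23
f 23 22 21
f 24 22 23
f 26 28 25
f 29 26 25
f 25 28 27
f 27 29 25
f 26 32 28
f 30 26 29
f 30 32 26
f 28 32 27
f 31 29 27
f 27 32 31
f 31 30 29
f 32 30 31



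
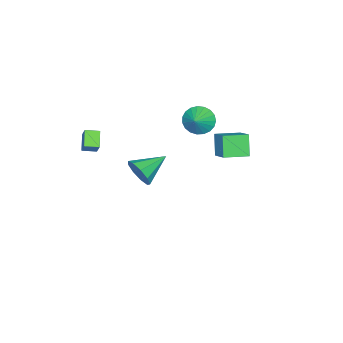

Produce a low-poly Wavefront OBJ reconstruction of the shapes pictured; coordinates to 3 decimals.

v 2.974 -3.535 2.306
v 2.162 -4.038 2.89
v 2.47 -2.893 2.158
v 1.657 -3.396 2.742
v 3.243 -3.164 2.998
v 2.43 -3.667 3.582
v 2.738 -2.522 2.85
v 1.926 -3.025 3.434
v -3.608 -0.217 1.893
v -3.284 0.303 1.154
v -2.632 0.077 2.527
v -3.497 0.572 1.358
v -3.73 0.705 1.654
v -3.941 0.678 1.992
v -4.095 0.497 2.312
v -4.164 0.192 2.561
v -4.137 -0.183 2.693
v -4.019 -0.565 2.688
v -3.83 -0.886 2.545
v -3.602 -1.091 2.289
v -3.376 -1.145 1.965
v -3.189 -1.039 1.629
v -3.075 -0.79 1.338
v -3.053 -0.443 1.143
v -3.127 -0.056 1.078
v -2.216 -3.332 -3.043
v -1.727 -2.881 -2.256
v -3.944 -2.588 -2.397
v -1.747 -2.446 -2.81
v -1.985 -2.425 -3.472
v -2.332 -2.829 -3.934
v -2.624 -3.469 -3.979
v -2.725 -4.044 -3.586
v -2.588 -4.287 -2.938
v -2.277 -4.083 -2.34
v -1.937 -3.528 -2.071
v -1.128 3.907 2.386
v -1.725 3.494 3.571
v -0.454 4.807 3.04
v -1.052 4.393 4.225
v -0.048 2.947 2.595
v -0.646 2.533 3.78
v 0.625 3.846 3.249
v 0.028 3.433 4.434
f 2 4 1
f 5 2 1
f 1 4 3
f 3 5 1
f 2 8 4
f 6 2 5
f 6 8 2
f 4 8 3
f 7 5 3
f 3 8 7
f 7 6 5
f 8 6 7
f 10 9 12
f 10 12 11
f 12 9 13
f 12 13 11
f 13 9 14
f 13 14 11
f 14 9 15
f 14 15 11
f 15 9 16
f 15 16 11
f 16 9 17
f 16 17 11
f 17 9 18
f 17 18 11
f 18 9 19
f 18 19 11
f 19 9 20
f 19 20 11
f 20 9 21
f 20 21 11
f 21 9 22
f 21 22 11
f 22 9 23
f 22 23 11
f 23 9 24
f 23 24 11
f 24 9 25
f 24 25 11
f 25 9 10
f 25 10 11
f 27 26 29
f 27 29 28
f 29 26 30
f 29 30 28
f 30 26 31
f 30 31 28
f 31 26 32
f 31 32 28
f 32 26 33
f 32 33 28
f 33 26 34
f 33 34 28
f 34 26 35
f 34 35 28
f 35 26 36
f 35 36 28
f 36 26 27
f 36 27 28
f 38 40 37
f 41 38 37
f 37 40 39
f 39 41 37
f 38 44 40
f 42 38 41
f 42 44 38
f 40 44 39
f 43 41 39
f 39 44 43
f 43 42 41
f 44 42 43



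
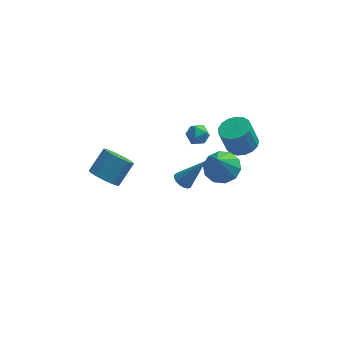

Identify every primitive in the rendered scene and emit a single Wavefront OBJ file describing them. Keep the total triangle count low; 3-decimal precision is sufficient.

v 2.019 3.805 0.86
v 2.341 3.441 0.322
v 1.039 3.179 0.698
v 1.361 2.815 0.16
v 1.579 2.717 0.845
v 2.184 3.104 0.945
v 1.196 3.516 0.075
v 1.801 3.903 0.175
v 1.832 3.262 -0.163
v 2.069 2.768 0.312
v 1.311 3.852 0.708
v 1.548 3.358 1.183
v 2.989 -0.113 1.297
v 3.711 -0.795 1.066
v 2.691 -1.027 3.063
v 3.987 -0.312 1.362
v 3.882 0.247 1.634
v 3.436 0.668 1.777
v 2.819 0.792 1.737
v 2.267 0.569 1.529
v 1.991 0.086 1.232
v 2.096 -0.473 0.961
v 2.542 -0.894 0.817
v 3.159 -1.017 0.858
v 0.906 2.491 -2.943
v 1.394 2.432 -3.305
v 2.154 2.729 -1.297
v 1.34 2.719 -3.306
v 1.188 2.954 -3.224
v 0.97 3.083 -3.078
v 0.738 3.076 -2.901
v 0.544 2.935 -2.733
v 0.433 2.693 -2.614
v 0.431 2.404 -2.571
v 0.537 2.136 -2.612
v 0.727 1.948 -2.73
v 0.959 1.885 -2.896
v 1.178 1.961 -3.073
v 1.335 2.158 -3.221
v 4.133 3.246 -0.265
v 4.657 2.494 -0.109
v 4.191 2.482 1.4
v 3.667 3.234 1.245
v 4.931 2.834 -0.022
v 4.465 2.822 1.488
v 5.021 3.269 0.009
v 4.555 3.256 1.519
v 4.908 3.699 -0.022
v 4.443 3.686 1.488
v 4.618 4.024 -0.109
v 4.152 4.012 1.401
v 4.216 4.172 -0.231
v 3.75 4.159 1.278
v 3.795 4.108 -0.362
v 3.33 4.095 1.148
v 3.452 3.846 -0.47
v 2.986 3.833 1.04
v 3.265 3.447 -0.531
v 2.799 3.434 0.979
v 3.276 3.002 -0.531
v 2.81 2.989 0.978
v 3.484 2.613 -0.47
v 3.018 2.6 1.039
v 3.84 2.369 -0.362
v 3.374 2.356 1.147
v 4.264 2.326 -0.232
v 3.798 2.314 1.278
v -3.092 -1.703 1.969
v -2.63 -2.422 2.281
v -1.885 -1.516 3.263
v -2.348 -0.797 2.951
v -2.354 -2.229 1.894
v -1.609 -1.323 2.877
v -2.312 -1.869 1.531
v -1.567 -0.964 2.513
v -2.518 -1.457 1.307
v -1.774 -0.551 2.289
v -2.907 -1.122 1.293
v -2.162 -0.217 2.276
v -3.354 -0.972 1.494
v -2.609 -0.066 2.476
v -3.718 -1.054 1.845
v -2.974 -0.148 2.828
v -3.884 -1.342 2.236
v -3.139 -0.436 3.218
v -3.798 -1.744 2.542
v -3.053 -0.838 3.524
v -3.488 -2.134 2.666
v -2.743 -1.228 3.648
v -3.053 -2.386 2.568
v -2.308 -1.48 3.551
f 1 12 6
f 1 6 2
f 1 2 8
f 1 8 11
f 1 11 12
f 2 6 10
f 6 12 5
f 12 11 3
f 11 8 7
f 8 2 9
f 4 10 5
f 4 5 3
f 4 3 7
f 4 7 9
f 4 9 10
f 5 10 6
f 3 5 12
f 7 3 11
f 9 7 8
f 10 9 2
f 14 13 16
f 14 16 15
f 16 13 17
f 16 17 15
f 17 13 18
f 17 18 15
f 18 13 19
f 18 19 15
f 19 13 20
f 19 20 15
f 20 13 21
f 20 21 15
f 21 13 22
f 21 22 15
f 22 13 23
f 22 23 15
f 23 13 24
f 23 24 15
f 24 13 14
f 24 14 15
f 26 25 28
f 26 28 27
f 28 25 29
f 28 29 27
f 29 25 30
f 29 30 27
f 30 25 31
f 30 31 27
f 31 25 32
f 31 32 27
f 32 25 33
f 32 33 27
f 33 25 34
f 33 34 27
f 34 25 35
f 34 35 27
f 35 25 36
f 35 36 27
f 36 25 37
f 36 37 27
f 37 25 38
f 37 38 27
f 38 25 39
f 38 39 27
f 39 25 26
f 39 26 27
f 41 40 44
f 41 44 42
f 42 44 45
f 42 45 43
f 44 40 46
f 44 46 45
f 45 46 47
f 45 47 43
f 46 40 48
f 46 48 47
f 47 48 49
f 47 49 43
f 48 40 50
f 48 50 49
f 49 50 51
f 49 51 43
f 50 40 52
f 50 52 51
f 51 52 53
f 51 53 43
f 52 40 54
f 52 54 53
f 53 54 55
f 53 55 43
f 54 40 56
f 54 56 55
f 55 56 57
f 55 57 43
f 56 40 58
f 56 58 57
f 57 58 59
f 57 59 43
f 58 40 60
f 58 60 59
f 59 60 61
f 59 61 43
f 60 40 62
f 60 62 61
f 61 62 63
f 61 63 43
f 62 40 64
f 62 64 63
f 63 64 65
f 63 65 43
f 64 40 66
f 64 66 65
f 65 66 67
f 65 67 43
f 66 40 41
f 66 41 67
f 67 41 42
f 67 42 43
f 69 68 72
f 69 72 70
f 70 72 73
f 70 73 71
f 72 68 74
f 72 74 73
f 73 74 75
f 73 75 71
f 74 68 76
f 74 76 75
f 75 76 77
f 75 77 71
f 76 68 78
f 76 78 77
f 77 78 79
f 77 79 71
f 78 68 80
f 78 80 79
f 79 80 81
f 79 81 71
f 80 68 82
f 80 82 81
f 81 82 83
f 81 83 71
f 82 68 84
f 82 84 83
f 83 84 85
f 83 85 71
f 84 68 86
f 84 86 85
f 85 86 87
f 85 87 71
f 86 68 88
f 86 88 87
f 87 88 89
f 87 89 71
f 88 68 90
f 88 90 89
f 89 90 91
f 89 91 71
f 90 68 69
f 90 69 91
f 91 69 70
f 91 70 71



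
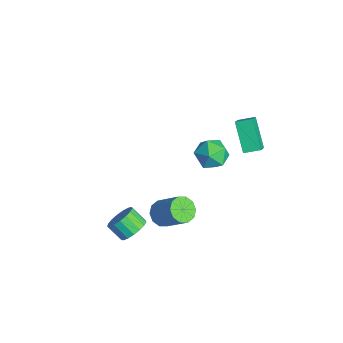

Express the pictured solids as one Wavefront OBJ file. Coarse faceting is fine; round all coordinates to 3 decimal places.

v -3.839 3.827 -1.781
v -2.653 3.814 -1.454
v -3.507 2.326 -3.046
v -2.321 2.313 -2.719
v -3.183 1.952 -1.92
v -3.389 2.88 -1.138
v -2.771 3.26 -3.362
v -2.977 4.188 -2.58
v -1.993 3.464 -2.431
v -2.248 2.655 -1.54
v -3.912 3.485 -2.96
v -4.167 2.676 -2.069
v 2.84 -1.712 -0.674
v 3.488 -1.601 -1.288
v 4.708 -0.716 0.16
v 4.06 -0.828 0.774
v 3.167 -1.147 -1.294
v 4.386 -0.263 0.154
v 2.72 -0.91 -1.063
v 3.94 -0.025 0.385
v 2.319 -0.978 -0.684
v 3.539 -0.094 0.765
v 2.117 -1.327 -0.3
v 3.337 -0.443 1.148
v 2.192 -1.824 -0.06
v 3.412 -0.939 1.388
v 2.514 -2.277 -0.054
v 3.733 -1.393 1.394
v 2.96 -2.515 -0.285
v 4.18 -1.63 1.163
v 3.361 -2.446 -0.665
v 4.581 -1.562 0.784
v 3.563 -2.097 -1.048
v 4.783 -1.213 0.4
v -0.081 3.705 3.999
v 0.774 3.243 4.785
v 0.189 4.698 4.29
v 1.044 4.236 5.075
v 1.396 3.764 2.425
v 2.251 3.302 3.21
v 1.666 4.757 2.715
v 2.521 4.295 3.501
v 3.668 -3.65 -0.852
v 4.002 -3.113 -0.143
v 3.326 -3.753 0.661
v 2.992 -4.29 -0.048
v 3.63 -2.892 -0.281
v 2.954 -3.532 0.523
v 3.266 -2.845 -0.549
v 2.59 -3.484 0.255
v 2.994 -2.982 -0.887
v 2.318 -3.621 -0.083
v 2.877 -3.272 -1.217
v 2.2 -3.912 -0.413
v 2.941 -3.649 -1.463
v 2.264 -4.289 -0.659
v 3.171 -4.026 -1.569
v 2.495 -4.666 -0.765
v 3.516 -4.317 -1.511
v 2.84 -4.957 -0.707
v 3.895 -4.455 -1.302
v 3.219 -5.095 -0.498
v 4.222 -4.409 -0.99
v 3.546 -5.049 -0.186
v 4.423 -4.189 -0.646
v 3.747 -4.829 0.158
v 4.45 -3.845 -0.35
v 3.774 -4.485 0.454
v 4.299 -3.457 -0.168
v 3.622 -4.097 0.636
f 1 12 6
f 1 6 2
f 1 2 8
f 1 8 11
f 1 11 12
f 2 6 10
f 6 12 5
f 12 11 3
f 11 8 7
f 8 2 9
f 4 10 5
f 4 5 3
f 4 3 7
f 4 7 9
f 4 9 10
f 5 10 6
f 3 5 12
f 7 3 11
f 9 7 8
f 10 9 2
f 14 13 17
f 14 17 15
f 15 17 18
f 15 18 16
f 17 13 19
f 17 19 18
f 18 19 20
f 18 20 16
f 19 13 21
f 19 21 20
f 20 21 22
f 20 22 16
f 21 13 23
f 21 23 22
f 22 23 24
f 22 24 16
f 23 13 25
f 23 25 24
f 24 25 26
f 24 26 16
f 25 13 27
f 25 27 26
f 26 27 28
f 26 28 16
f 27 13 29
f 27 29 28
f 28 29 30
f 28 30 16
f 29 13 31
f 29 31 30
f 30 31 32
f 30 32 16
f 31 13 33
f 31 33 32
f 32 33 34
f 32 34 16
f 33 13 14
f 33 14 34
f 34 14 15
f 34 15 16
f 36 38 35
f 39 36 35
f 35 38 37
f 37 39 35
f 36 42 38
f 40 36 39
f 40 42 36
f 38 42 37
f 41 39 37
f 37 42 41
f 41 40 39
f 42 40 41
f 44 43 47
f 44 47 45
f 45 47 48
f 45 48 46
f 47 43 49
f 47 49 48
f 48 49 50
f 48 50 46
f 49 43 51
f 49 51 50
f 50 51 52
f 50 52 46
f 51 43 53
f 51 53 52
f 52 53 54
f 52 54 46
f 53 43 55
f 53 55 54
f 54 55 56
f 54 56 46
f 55 43 57
f 55 57 56
f 56 57 58
f 56 58 46
f 57 43 59
f 57 59 58
f 58 59 60
f 58 60 46
f 59 43 61
f 59 61 60
f 60 61 62
f 60 62 46
f 61 43 63
f 61 63 62
f 62 63 64
f 62 64 46
f 63 43 65
f 63 65 64
f 64 65 66
f 64 66 46
f 65 43 67
f 65 67 66
f 66 67 68
f 66 68 46
f 67 43 69
f 67 69 68
f 68 69 70
f 68 70 46
f 69 43 44
f 69 44 70
f 70 44 45
f 70 45 46



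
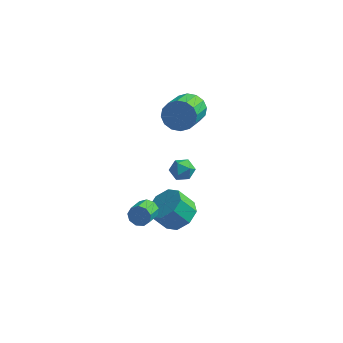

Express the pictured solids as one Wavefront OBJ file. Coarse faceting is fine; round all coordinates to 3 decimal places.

v -2.706 -2.248 -0.981
v -2.394 -2.043 -0.449
v -2.423 -3.147 -0.006
v -2.734 -3.352 -0.539
v -2.833 -2.008 -0.391
v -2.862 -3.112 0.052
v -3.213 -2.085 -0.609
v -3.242 -3.189 -0.166
v -3.355 -2.239 -1.001
v -3.384 -3.343 -0.558
v -3.194 -2.397 -1.384
v -3.223 -3.501 -0.941
v -2.804 -2.485 -1.579
v -2.833 -3.589 -1.136
v -2.368 -2.462 -1.494
v -2.397 -3.566 -1.051
v -2.09 -2.339 -1.169
v -2.119 -3.443 -0.726
v -2.1 -2.174 -0.757
v -2.129 -3.278 -0.314
v -1.275 -0.267 1.549
v -0.641 -0.627 1.646
v -1.879 -1.273 1.754
v -1.245 -1.633 1.851
v -1.463 -1.133 2.345
v -1.09 -0.511 2.218
v -1.43 -1.389 1.182
v -1.057 -0.767 1.055
v -0.737 -1.321 1.419
v -0.757 -1.163 2.138
v -1.763 -0.737 1.262
v -1.783 -0.579 1.981
v -2.952 4.836 1.491
v -2.244 4.55 0.845
v -2.141 2.639 1.802
v -2.848 2.924 2.449
v -1.986 4.762 1.24
v -1.883 2.851 2.198
v -1.987 4.994 1.703
v -1.884 3.083 2.661
v -2.246 5.183 2.109
v -2.143 3.272 3.067
v -2.694 5.28 2.35
v -2.591 3.368 3.307
v -3.212 5.257 2.36
v -3.108 3.346 3.318
v -3.659 5.121 2.138
v -3.556 3.21 3.095
v -3.917 4.909 1.742
v -3.814 2.998 2.7
v -3.916 4.677 1.279
v -3.813 2.766 2.237
v -3.657 4.488 0.873
v -3.554 2.577 1.831
v -3.209 4.392 0.633
v -3.106 2.48 1.59
v -2.692 4.414 0.622
v -2.588 2.503 1.58
v -1.483 -0.588 -2.625
v -0.98 0.176 -2.032
v -1.734 -0.188 -0.922
v -2.237 -0.952 -1.515
v -1.668 0.464 -2.405
v -2.422 0.1 -1.296
v -2.248 0.135 -2.907
v -3.002 -0.229 -1.798
v -2.38 -0.616 -3.244
v -3.134 -0.98 -2.134
v -1.986 -1.352 -3.218
v -2.74 -1.716 -2.108
v -1.298 -1.64 -2.844
v -2.052 -2.004 -1.735
v -0.718 -1.311 -2.342
v -1.472 -1.675 -1.233
v -0.586 -0.56 -2.006
v -1.34 -0.924 -0.896
f 2 1 5
f 2 5 3
f 3 5 6
f 3 6 4
f 5 1 7
f 5 7 6
f 6 7 8
f 6 8 4
f 7 1 9
f 7 9 8
f 8 9 10
f 8 10 4
f 9 1 11
f 9 11 10
f 10 11 12
f 10 12 4
f 11 1 13
f 11 13 12
f 12 13 14
f 12 14 4
f 13 1 15
f 13 15 14
f 14 15 16
f 14 16 4
f 15 1 17
f 15 17 16
f 16 17 18
f 16 18 4
f 17 1 19
f 17 19 18
f 18 19 20
f 18 20 4
f 19 1 2
f 19 2 20
f 20 2 3
f 20 3 4
f 21 32 26
f 21 26 22
f 21 22 28
f 21 28 31
f 21 31 32
f 22 26 30
f 26 32 25
f 32 31 23
f 31 28 27
f 28 22 29
f 24 30 25
f 24 25 23
f 24 23 27
f 24 27 29
f 24 29 30
f 25 30 26
f 23 25 32
f 27 23 31
f 29 27 28
f 30 29 22
f 34 33 37
f 34 37 35
f 35 37 38
f 35 38 36
f 37 33 39
f 37 39 38
f 38 39 40
f 38 40 36
f 39 33 41
f 39 41 40
f 40 41 42
f 40 42 36
f 41 33 43
f 41 43 42
f 42 43 44
f 42 44 36
f 43 33 45
f 43 45 44
f 44 45 46
f 44 46 36
f 45 33 47
f 45 47 46
f 46 47 48
f 46 48 36
f 47 33 49
f 47 49 48
f 48 49 50
f 48 50 36
f 49 33 51
f 49 51 50
f 50 51 52
f 50 52 36
f 51 33 53
f 51 53 52
f 52 53 54
f 52 54 36
f 53 33 55
f 53 55 54
f 54 55 56
f 54 56 36
f 55 33 57
f 55 57 56
f 56 57 58
f 56 58 36
f 57 33 34
f 57 34 58
f 58 34 35
f 58 35 36
f 60 59 63
f 60 63 61
f 61 63 64
f 61 64 62
f 63 59 65
f 63 65 64
f 64 65 66
f 64 66 62
f 65 59 67
f 65 67 66
f 66 67 68
f 66 68 62
f 67 59 69
f 67 69 68
f 68 69 70
f 68 70 62
f 69 59 71
f 69 71 70
f 70 71 72
f 70 72 62
f 71 59 73
f 71 73 72
f 72 73 74
f 72 74 62
f 73 59 75
f 73 75 74
f 74 75 76
f 74 76 62
f 75 59 60
f 75 60 76
f 76 60 61
f 76 61 62



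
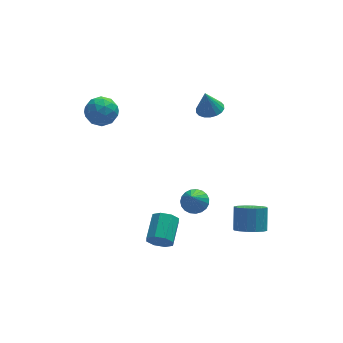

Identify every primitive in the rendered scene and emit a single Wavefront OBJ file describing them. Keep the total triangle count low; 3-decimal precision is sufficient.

v 0.412 -2.466 -0.618
v 0.915 -2.052 -0.226
v 0.048 -3.134 0.558
v 0.654 -1.874 -0.207
v 0.351 -1.8 -0.258
v 0.059 -1.84 -0.372
v -0.172 -1.989 -0.528
v -0.302 -2.22 -0.7
v -0.308 -2.494 -0.857
v -0.19 -2.763 -0.973
v 0.032 -2.981 -1.028
v 0.32 -3.11 -1.012
v 0.624 -3.127 -0.927
v 0.892 -3.031 -0.789
v 1.076 -2.836 -0.622
v 1.146 -2.578 -0.453
v 1.089 -2.301 -0.314
v -3.719 4.221 2.376
v -2.963 3.993 1.782
v -3.637 2.767 3.038
v -2.881 2.539 2.444
v -2.762 3.209 3.162
v -2.813 4.107 2.753
v -3.787 2.653 2.067
v -3.838 3.551 1.658
v -3.004 3.024 1.592
v -2.371 3.368 2.268
v -4.229 3.392 2.552
v -3.596 3.736 3.228
v -3.348 4.234 2.021
v -3.252 2.526 2.799
v -3.182 2.919 3.221
v -2.737 2.785 2.872
v -3.26 4.302 2.591
v -2.815 4.168 2.242
v -2.697 3.707 3.053
v -3.785 2.592 2.578
v -3.34 2.458 2.229
v -3.863 3.975 1.948
v -3.418 3.841 1.599
v -3.903 3.053 1.767
v -2.928 3.531 1.56
v -2.88 2.677 1.949
v -3.413 2.743 1.728
v -3.442 3.271 1.487
v -2.556 3.733 1.958
v -2.507 2.879 2.347
v -2.438 3.272 2.768
v -2.468 3.8 2.528
v -2.58 3.164 1.846
v -4.093 3.881 2.473
v -4.044 3.027 2.862
v -4.132 2.96 2.292
v -4.162 3.488 2.052
v -3.72 4.083 2.871
v -3.672 3.229 3.26
v -3.158 3.489 3.333
v -3.187 4.017 3.092
v -4.02 3.596 2.974
v 2.365 2.249 2.459
v 2.845 1.647 2.583
v 2.095 2.311 3.801
v 3.056 1.922 2.613
v 3.13 2.261 2.612
v 3.052 2.598 2.581
v 2.838 2.866 2.526
v 2.53 3.011 2.457
v 2.19 3.006 2.389
v 1.884 2.851 2.335
v 1.674 2.576 2.305
v 1.6 2.237 2.306
v 1.678 1.9 2.337
v 1.892 1.633 2.392
v 2.199 1.487 2.461
v 2.54 1.492 2.529
v -1.64 -3.302 -2.827
v -1.411 -3.666 -2.2
v -0.791 -2.322 -1.647
v -1.02 -1.958 -2.273
v -1.011 -3.676 -2.623
v -0.391 -2.333 -2.069
v -0.98 -3.467 -3.165
v -0.36 -2.124 -2.611
v -1.335 -3.161 -3.509
v -0.715 -1.818 -2.955
v -1.869 -2.938 -3.453
v -1.249 -1.594 -2.9
v -2.269 -2.927 -3.031
v -1.649 -1.584 -2.477
v -2.3 -3.136 -2.489
v -1.68 -1.793 -1.935
v -1.945 -3.442 -2.145
v -1.325 -2.099 -1.591
v 3.053 -3.819 -2.382
v 3.756 -3.485 -2.813
v 3.991 -2.607 -1.748
v 3.287 -2.941 -1.318
v 3.4 -3.227 -2.948
v 3.635 -2.348 -1.883
v 2.951 -3.126 -2.932
v 3.185 -2.248 -1.867
v 2.529 -3.212 -2.768
v 2.763 -2.334 -1.703
v 2.247 -3.46 -2.501
v 2.482 -2.582 -1.436
v 2.181 -3.805 -2.202
v 2.416 -2.926 -1.138
v 2.349 -4.153 -1.952
v 2.584 -3.275 -0.887
v 2.705 -4.412 -1.817
v 2.94 -3.533 -0.752
v 3.155 -4.512 -1.833
v 3.389 -3.634 -0.768
v 3.577 -4.426 -1.997
v 3.811 -3.548 -0.932
v 3.858 -4.178 -2.264
v 4.093 -3.3 -1.199
v 3.924 -3.834 -2.562
v 4.159 -2.955 -1.498
f 2 1 4
f 2 4 3
f 4 1 5
f 4 5 3
f 5 1 6
f 5 6 3
f 6 1 7
f 6 7 3
f 7 1 8
f 7 8 3
f 8 1 9
f 8 9 3
f 9 1 10
f 9 10 3
f 10 1 11
f 10 11 3
f 11 1 12
f 11 12 3
f 12 1 13
f 12 13 3
f 13 1 14
f 13 14 3
f 14 1 15
f 14 15 3
f 15 1 16
f 15 16 3
f 16 1 17
f 16 17 3
f 17 1 2
f 17 2 3
f 18 55 34
f 55 29 58
f 34 58 23
f 55 58 34
f 18 34 30
f 34 23 35
f 30 35 19
f 34 35 30
f 18 30 39
f 30 19 40
f 39 40 25
f 30 40 39
f 18 39 51
f 39 25 54
f 51 54 28
f 39 54 51
f 18 51 55
f 51 28 59
f 55 59 29
f 51 59 55
f 19 35 46
f 35 23 49
f 46 49 27
f 35 49 46
f 23 58 36
f 58 29 57
f 36 57 22
f 58 57 36
f 29 59 56
f 59 28 52
f 56 52 20
f 59 52 56
f 28 54 53
f 54 25 41
f 53 41 24
f 54 41 53
f 25 40 45
f 40 19 42
f 45 42 26
f 40 42 45
f 21 47 33
f 47 27 48
f 33 48 22
f 47 48 33
f 21 33 31
f 33 22 32
f 31 32 20
f 33 32 31
f 21 31 38
f 31 20 37
f 38 37 24
f 31 37 38
f 21 38 43
f 38 24 44
f 43 44 26
f 38 44 43
f 21 43 47
f 43 26 50
f 47 50 27
f 43 50 47
f 22 48 36
f 48 27 49
f 36 49 23
f 48 49 36
f 20 32 56
f 32 22 57
f 56 57 29
f 32 57 56
f 24 37 53
f 37 20 52
f 53 52 28
f 37 52 53
f 26 44 45
f 44 24 41
f 45 41 25
f 44 41 45
f 27 50 46
f 50 26 42
f 46 42 19
f 50 42 46
f 61 60 63
f 61 63 62
f 63 60 64
f 63 64 62
f 64 60 65
f 64 65 62
f 65 60 66
f 65 66 62
f 66 60 67
f 66 67 62
f 67 60 68
f 67 68 62
f 68 60 69
f 68 69 62
f 69 60 70
f 69 70 62
f 70 60 71
f 70 71 62
f 71 60 72
f 71 72 62
f 72 60 73
f 72 73 62
f 73 60 74
f 73 74 62
f 74 60 75
f 74 75 62
f 75 60 61
f 75 61 62
f 77 76 80
f 77 80 78
f 78 80 81
f 78 81 79
f 80 76 82
f 80 82 81
f 81 82 83
f 81 83 79
f 82 76 84
f 82 84 83
f 83 84 85
f 83 85 79
f 84 76 86
f 84 86 85
f 85 86 87
f 85 87 79
f 86 76 88
f 86 88 87
f 87 88 89
f 87 89 79
f 88 76 90
f 88 90 89
f 89 90 91
f 89 91 79
f 90 76 92
f 90 92 91
f 91 92 93
f 91 93 79
f 92 76 77
f 92 77 93
f 93 77 78
f 93 78 79
f 95 94 98
f 95 98 96
f 96 98 99
f 96 99 97
f 98 94 100
f 98 100 99
f 99 100 101
f 99 101 97
f 100 94 102
f 100 102 101
f 101 102 103
f 101 103 97
f 102 94 104
f 102 104 103
f 103 104 105
f 103 105 97
f 104 94 106
f 104 106 105
f 105 106 107
f 105 107 97
f 106 94 108
f 106 108 107
f 107 108 109
f 107 109 97
f 108 94 110
f 108 110 109
f 109 110 111
f 109 111 97
f 110 94 112
f 110 112 111
f 111 112 113
f 111 113 97
f 112 94 114
f 112 114 113
f 113 114 115
f 113 115 97
f 114 94 116
f 114 116 115
f 115 116 117
f 115 117 97
f 116 94 118
f 116 118 117
f 117 118 119
f 117 119 97
f 118 94 95
f 118 95 119
f 119 95 96
f 119 96 97



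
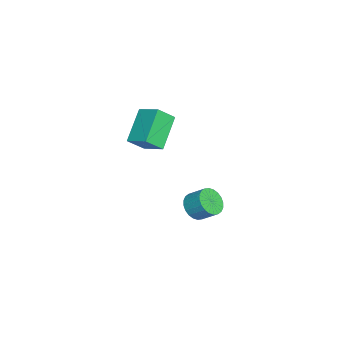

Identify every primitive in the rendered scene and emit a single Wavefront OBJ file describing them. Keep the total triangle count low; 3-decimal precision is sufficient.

v -1.031 -0.607 2.778
v -0.608 -1.3 3.52
v -0.397 0.292 3.256
v 0.026 -0.401 3.999
v 0.354 -0.979 1.641
v 0.777 -1.672 2.384
v 0.988 -0.08 2.12
v 1.411 -0.773 2.862
v -0.543 1.19 -2.771
v 0.075 0.802 -2.598
v 0.361 1.541 -1.957
v -0.257 1.93 -2.129
v 0.169 0.962 -2.825
v 0.455 1.701 -2.183
v 0.155 1.156 -3.043
v 0.441 1.896 -2.401
v 0.035 1.356 -3.219
v 0.321 2.096 -2.578
v -0.174 1.531 -3.328
v 0.112 2.27 -2.686
v -0.438 1.653 -3.351
v -0.152 2.393 -2.71
v -0.719 1.706 -3.287
v -0.433 2.445 -2.645
v -0.973 1.679 -3.143
v -0.687 2.419 -2.502
v -1.161 1.579 -2.943
v -0.875 2.318 -2.302
v -1.255 1.419 -2.717
v -0.969 2.158 -2.075
v -1.241 1.224 -2.499
v -0.955 1.964 -1.857
v -1.121 1.024 -2.322
v -0.835 1.764 -1.681
v -0.912 0.85 -2.214
v -0.626 1.589 -1.572
v -0.648 0.727 -2.19
v -0.362 1.467 -1.549
v -0.367 0.675 -2.255
v -0.081 1.414 -1.613
v -0.113 0.701 -2.398
v 0.173 1.441 -1.757
f 2 4 1
f 5 2 1
f 1 4 3
f 3 5 1
f 2 8 4
f 6 2 5
f 6 8 2
f 4 8 3
f 7 5 3
f 3 8 7
f 7 6 5
f 8 6 7
f 10 9 13
f 10 13 11
f 11 13 14
f 11 14 12
f 13 9 15
f 13 15 14
f 14 15 16
f 14 16 12
f 15 9 17
f 15 17 16
f 16 17 18
f 16 18 12
f 17 9 19
f 17 19 18
f 18 19 20
f 18 20 12
f 19 9 21
f 19 21 20
f 20 21 22
f 20 22 12
f 21 9 23
f 21 23 22
f 22 23 24
f 22 24 12
f 23 9 25
f 23 25 24
f 24 25 26
f 24 26 12
f 25 9 27
f 25 27 26
f 26 27 28
f 26 28 12
f 27 9 29
f 27 29 28
f 28 29 30
f 28 30 12
f 29 9 31
f 29 31 30
f 30 31 32
f 30 32 12
f 31 9 33
f 31 33 32
f 32 33 34
f 32 34 12
f 33 9 35
f 33 35 34
f 34 35 36
f 34 36 12
f 35 9 37
f 35 37 36
f 36 37 38
f 36 38 12
f 37 9 39
f 37 39 38
f 38 39 40
f 38 40 12
f 39 9 41
f 39 41 40
f 40 41 42
f 40 42 12
f 41 9 10
f 41 10 42
f 42 10 11
f 42 11 12

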